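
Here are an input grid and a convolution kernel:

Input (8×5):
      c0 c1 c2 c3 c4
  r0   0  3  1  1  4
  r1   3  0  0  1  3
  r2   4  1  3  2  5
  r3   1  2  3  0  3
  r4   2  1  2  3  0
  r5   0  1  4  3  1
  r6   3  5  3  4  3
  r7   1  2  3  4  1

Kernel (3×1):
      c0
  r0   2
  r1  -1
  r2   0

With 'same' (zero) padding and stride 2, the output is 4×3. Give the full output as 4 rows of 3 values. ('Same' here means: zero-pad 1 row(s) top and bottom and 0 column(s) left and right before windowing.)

0 -1 -4
2 -3 1
0 4 6
-3 5 -1

Output[0,0]: The receptive field on the zero-padded input at this output position is [0 / 0 / 3]. Elementwise product with the kernel and sum: 0·2 + 0·-1.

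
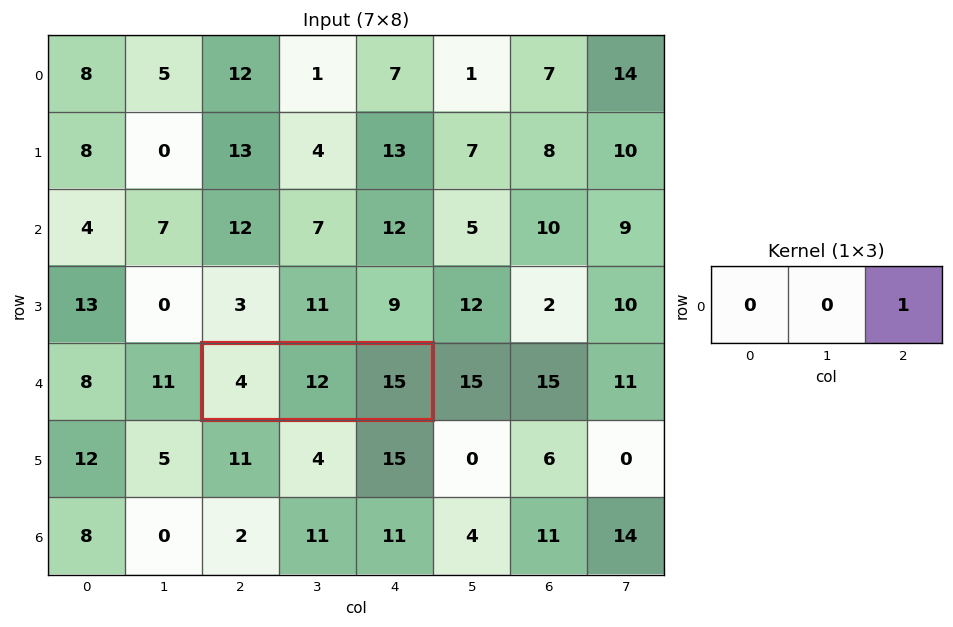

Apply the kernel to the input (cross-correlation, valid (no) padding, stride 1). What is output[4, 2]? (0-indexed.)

15

The receptive field on the input at this output position is [4 12 15]. Elementwise product with the kernel and sum: 15·1.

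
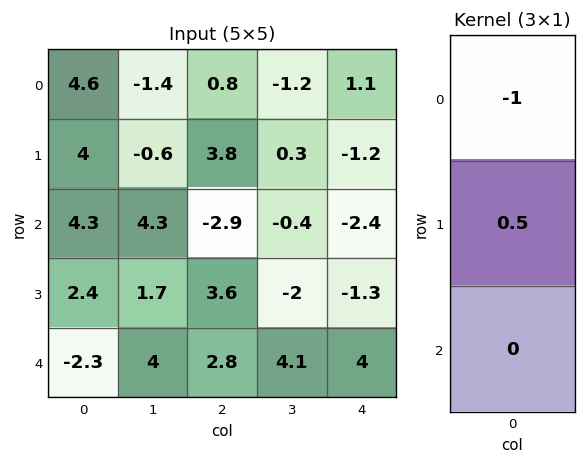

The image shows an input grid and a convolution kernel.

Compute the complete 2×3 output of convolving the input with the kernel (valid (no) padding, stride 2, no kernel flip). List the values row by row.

-2.6 1.1 -1.7
-3.1 4.7 1.75

Output[0,0]: The receptive field on the input at this output position is [4.6 / 4 / 4.3]. Elementwise product with the kernel and sum: 4.6·-1 + 4·0.5.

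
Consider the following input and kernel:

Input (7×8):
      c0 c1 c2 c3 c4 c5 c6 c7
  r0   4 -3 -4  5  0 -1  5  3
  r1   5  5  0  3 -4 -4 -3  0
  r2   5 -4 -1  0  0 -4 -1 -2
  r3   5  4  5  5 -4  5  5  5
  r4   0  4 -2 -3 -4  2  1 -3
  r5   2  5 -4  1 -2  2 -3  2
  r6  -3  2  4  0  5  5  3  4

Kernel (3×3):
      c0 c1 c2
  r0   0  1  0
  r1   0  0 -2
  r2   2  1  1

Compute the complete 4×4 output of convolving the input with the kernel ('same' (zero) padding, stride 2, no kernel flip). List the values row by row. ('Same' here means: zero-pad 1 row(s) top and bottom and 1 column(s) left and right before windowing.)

16 3 0 -17
22 18 15 21
4 18 -6 14
-2 -4 -12 -11

Output[0,0]: The receptive field on the zero-padded input at this output position is [0 0 0 / 0 4 -3 / 0 5 5]. Elementwise product with the kernel and sum: 0·1 + -3·-2 + 0·2 + 5·1 + 5·1.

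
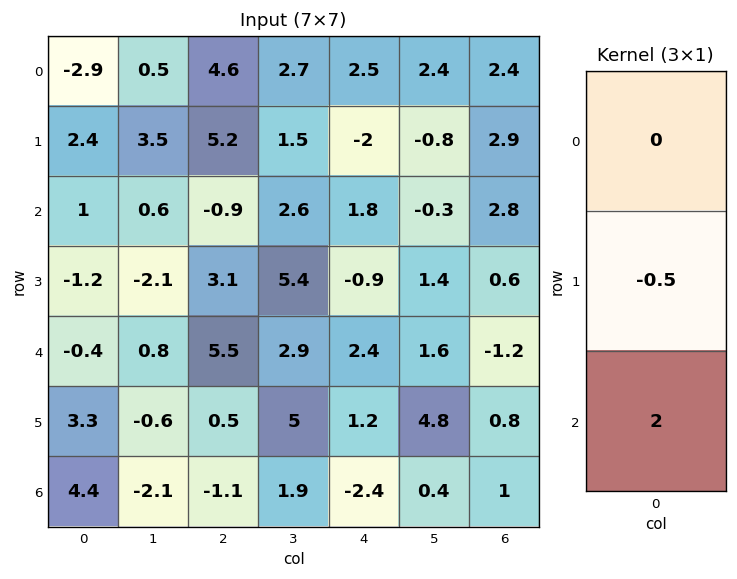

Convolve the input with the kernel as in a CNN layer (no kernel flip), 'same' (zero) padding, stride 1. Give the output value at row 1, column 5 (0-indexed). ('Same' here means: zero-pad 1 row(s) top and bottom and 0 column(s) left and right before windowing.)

-0.2

The receptive field on the zero-padded input at this output position is [2.4 / -0.8 / -0.3]. Elementwise product with the kernel and sum: -0.8·-0.5 + -0.3·2.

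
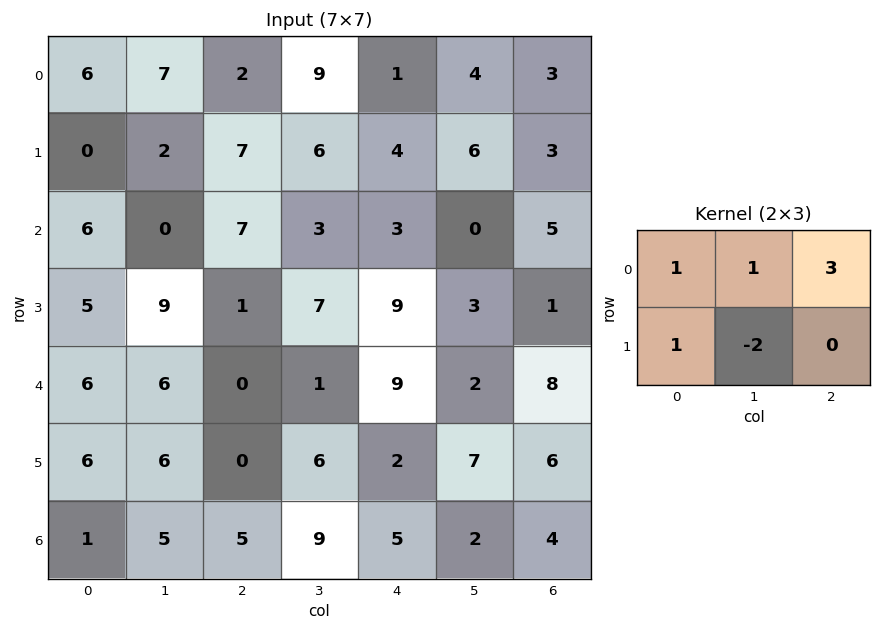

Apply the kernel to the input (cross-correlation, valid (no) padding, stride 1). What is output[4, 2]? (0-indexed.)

16

The receptive field on the input at this output position is [0 1 9 / 0 6 2]. Elementwise product with the kernel and sum: 0·1 + 1·1 + 9·3 + 0·1 + 6·-2.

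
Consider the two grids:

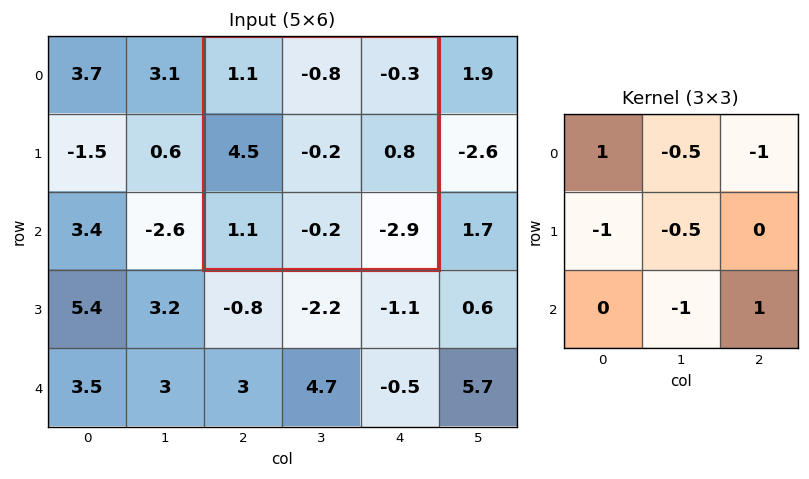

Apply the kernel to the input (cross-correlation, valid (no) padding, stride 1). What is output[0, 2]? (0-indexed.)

-5.3

The receptive field on the input at this output position is [1.1 -0.8 -0.3 / 4.5 -0.2 0.8 / 1.1 -0.2 -2.9]. Elementwise product with the kernel and sum: 1.1·1 + -0.8·-0.5 + -0.3·-1 + 4.5·-1 + -0.2·-0.5 + -0.2·-1 + -2.9·1.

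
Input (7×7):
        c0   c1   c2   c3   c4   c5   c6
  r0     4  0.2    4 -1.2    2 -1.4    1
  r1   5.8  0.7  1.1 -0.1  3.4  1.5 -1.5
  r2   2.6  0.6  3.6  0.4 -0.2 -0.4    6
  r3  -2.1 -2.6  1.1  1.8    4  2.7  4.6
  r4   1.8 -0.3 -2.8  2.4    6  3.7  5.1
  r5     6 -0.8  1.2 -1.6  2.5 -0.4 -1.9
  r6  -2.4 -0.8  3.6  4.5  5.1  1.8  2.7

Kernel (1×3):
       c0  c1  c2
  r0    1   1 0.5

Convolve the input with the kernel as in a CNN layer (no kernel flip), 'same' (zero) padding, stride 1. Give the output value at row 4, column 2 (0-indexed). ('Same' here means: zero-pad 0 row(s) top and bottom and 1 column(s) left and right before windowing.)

The receptive field on the zero-padded input at this output position is [-0.3 -2.8 2.4]. Elementwise product with the kernel and sum: -0.3·1 + -2.8·1 + 2.4·0.5.

-1.9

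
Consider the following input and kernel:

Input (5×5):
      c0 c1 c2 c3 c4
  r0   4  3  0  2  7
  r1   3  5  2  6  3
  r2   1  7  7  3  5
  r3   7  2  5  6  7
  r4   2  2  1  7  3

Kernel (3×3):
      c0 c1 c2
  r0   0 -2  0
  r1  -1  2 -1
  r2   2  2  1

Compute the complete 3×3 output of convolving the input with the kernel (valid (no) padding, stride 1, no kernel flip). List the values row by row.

Output[0,0]: The receptive field on the input at this output position is [4 3 0 / 3 5 2 / 1 7 7]. Elementwise product with the kernel and sum: 3·-2 + 3·-1 + 5·2 + 2·-1 + 1·2 + 7·2 + 7·1.

22 24 28
19 20 11
-13 1 13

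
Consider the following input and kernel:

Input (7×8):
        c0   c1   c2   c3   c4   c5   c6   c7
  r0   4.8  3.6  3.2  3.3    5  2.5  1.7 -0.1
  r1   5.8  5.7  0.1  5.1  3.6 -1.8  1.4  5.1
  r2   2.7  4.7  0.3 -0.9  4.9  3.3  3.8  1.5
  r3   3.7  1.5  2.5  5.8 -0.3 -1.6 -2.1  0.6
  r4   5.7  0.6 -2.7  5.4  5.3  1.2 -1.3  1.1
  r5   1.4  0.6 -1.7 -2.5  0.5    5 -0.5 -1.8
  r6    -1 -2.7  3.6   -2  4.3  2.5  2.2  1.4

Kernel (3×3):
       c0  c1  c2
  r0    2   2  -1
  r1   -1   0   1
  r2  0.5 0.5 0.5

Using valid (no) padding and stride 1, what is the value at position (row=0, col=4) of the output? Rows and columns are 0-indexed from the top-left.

The receptive field on the input at this output position is [5 2.5 1.7 / 3.6 -1.8 1.4 / 4.9 3.3 3.8]. Elementwise product with the kernel and sum: 5·2 + 2.5·2 + 1.7·-1 + 3.6·-1 + 1.4·1 + 4.9·0.5 + 3.3·0.5 + 3.8·0.5.

17.1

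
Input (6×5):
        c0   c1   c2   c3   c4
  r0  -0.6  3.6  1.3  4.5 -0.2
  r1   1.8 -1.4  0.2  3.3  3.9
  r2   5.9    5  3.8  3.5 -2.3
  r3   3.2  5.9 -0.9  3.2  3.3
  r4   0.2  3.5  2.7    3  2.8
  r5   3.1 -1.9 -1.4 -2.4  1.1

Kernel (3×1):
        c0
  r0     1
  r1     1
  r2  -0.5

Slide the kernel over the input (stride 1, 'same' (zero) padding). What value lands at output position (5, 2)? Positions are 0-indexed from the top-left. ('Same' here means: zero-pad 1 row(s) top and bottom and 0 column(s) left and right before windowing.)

1.3

The receptive field on the zero-padded input at this output position is [2.7 / -1.4 / 0]. Elementwise product with the kernel and sum: 2.7·1 + -1.4·1 + 0·-0.5.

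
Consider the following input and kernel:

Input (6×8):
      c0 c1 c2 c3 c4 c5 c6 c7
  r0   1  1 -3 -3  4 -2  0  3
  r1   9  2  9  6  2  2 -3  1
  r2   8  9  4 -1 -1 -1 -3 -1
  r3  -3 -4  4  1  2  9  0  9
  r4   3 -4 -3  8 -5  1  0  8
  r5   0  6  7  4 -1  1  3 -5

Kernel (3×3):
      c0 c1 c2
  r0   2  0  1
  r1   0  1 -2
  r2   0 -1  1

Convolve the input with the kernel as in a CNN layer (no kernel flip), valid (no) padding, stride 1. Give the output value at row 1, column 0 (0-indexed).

The receptive field on the input at this output position is [9 2 9 / 8 9 4 / -3 -4 4]. Elementwise product with the kernel and sum: 9·2 + 9·1 + 9·1 + 4·-2 + -4·-1 + 4·1.

36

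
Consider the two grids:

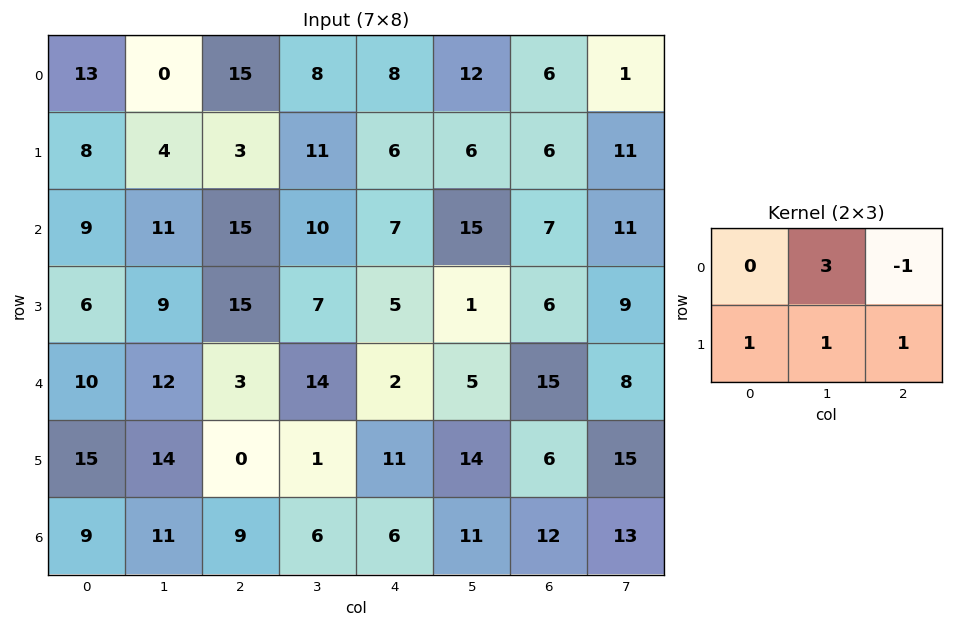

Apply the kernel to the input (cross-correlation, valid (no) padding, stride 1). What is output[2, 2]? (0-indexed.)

The receptive field on the input at this output position is [15 10 7 / 15 7 5]. Elementwise product with the kernel and sum: 10·3 + 7·-1 + 15·1 + 7·1 + 5·1.

50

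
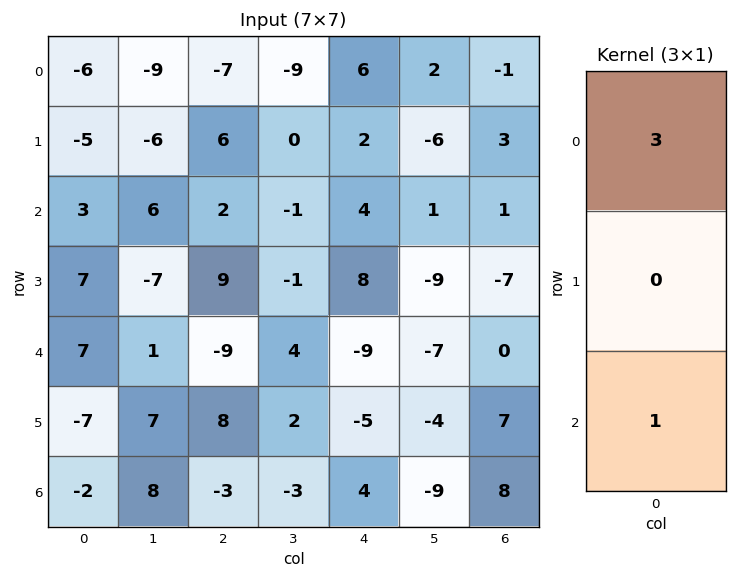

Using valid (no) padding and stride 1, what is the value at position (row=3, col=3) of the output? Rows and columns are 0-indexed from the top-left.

-1

The receptive field on the input at this output position is [-1 / 4 / 2]. Elementwise product with the kernel and sum: -1·3 + 2·1.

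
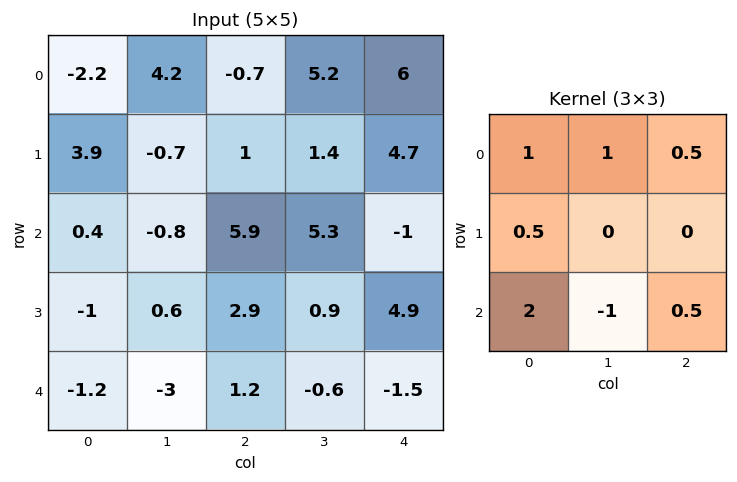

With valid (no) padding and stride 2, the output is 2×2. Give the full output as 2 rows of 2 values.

Output[0,0]: The receptive field on the input at this output position is [-2.2 4.2 -0.7 / 3.9 -0.7 1 / 0.4 -0.8 5.9]. Elementwise product with the kernel and sum: -2.2·1 + 4.2·1 + -0.7·0.5 + 3.9·0.5 + 0.4·2 + -0.8·-1 + 5.9·0.5.

8.15 14
3.25 14.4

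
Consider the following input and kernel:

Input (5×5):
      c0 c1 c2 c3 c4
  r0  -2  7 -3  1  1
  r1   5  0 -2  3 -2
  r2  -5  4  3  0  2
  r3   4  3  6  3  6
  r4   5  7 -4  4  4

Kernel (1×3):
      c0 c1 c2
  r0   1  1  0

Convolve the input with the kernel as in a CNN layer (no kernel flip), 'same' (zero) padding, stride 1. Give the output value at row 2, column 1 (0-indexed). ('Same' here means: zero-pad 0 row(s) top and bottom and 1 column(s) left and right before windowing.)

-1

The receptive field on the zero-padded input at this output position is [-5 4 3]. Elementwise product with the kernel and sum: -5·1 + 4·1.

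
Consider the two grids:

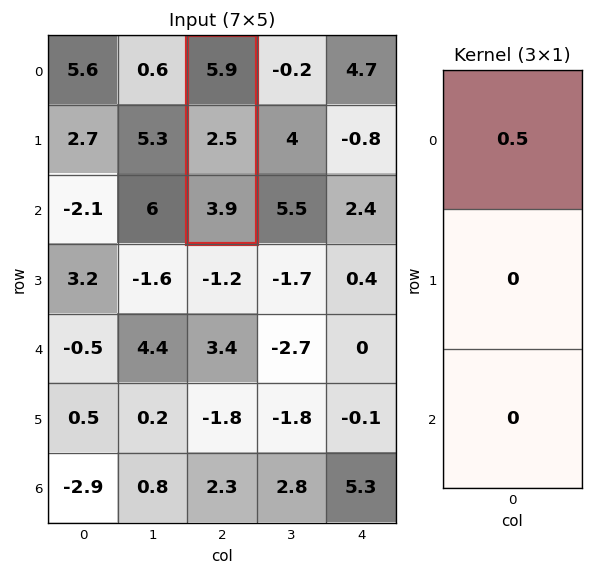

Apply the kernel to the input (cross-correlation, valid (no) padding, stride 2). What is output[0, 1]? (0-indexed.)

The receptive field on the input at this output position is [5.9 / 2.5 / 3.9]. Elementwise product with the kernel and sum: 5.9·0.5.

2.95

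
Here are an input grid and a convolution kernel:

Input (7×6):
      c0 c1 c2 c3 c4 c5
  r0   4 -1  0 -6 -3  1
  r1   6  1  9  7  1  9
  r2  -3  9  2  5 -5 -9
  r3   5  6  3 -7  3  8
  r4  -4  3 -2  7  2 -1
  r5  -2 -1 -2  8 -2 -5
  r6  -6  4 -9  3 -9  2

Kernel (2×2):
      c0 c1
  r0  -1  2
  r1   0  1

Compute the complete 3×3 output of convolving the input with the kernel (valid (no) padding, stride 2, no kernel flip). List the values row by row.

-5 -5 14
27 1 -5
9 24 -9

Output[0,0]: The receptive field on the input at this output position is [4 -1 / 6 1]. Elementwise product with the kernel and sum: 4·-1 + -1·2 + 1·1.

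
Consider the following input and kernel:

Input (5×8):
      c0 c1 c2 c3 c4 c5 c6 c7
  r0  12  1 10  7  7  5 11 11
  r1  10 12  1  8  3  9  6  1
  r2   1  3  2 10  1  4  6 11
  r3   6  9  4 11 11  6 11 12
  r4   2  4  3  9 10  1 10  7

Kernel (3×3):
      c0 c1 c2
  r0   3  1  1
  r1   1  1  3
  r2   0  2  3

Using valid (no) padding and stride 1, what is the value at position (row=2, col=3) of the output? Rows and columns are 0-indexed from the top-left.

98

The receptive field on the input at this output position is [10 1 4 / 11 11 6 / 9 10 1]. Elementwise product with the kernel and sum: 10·3 + 1·1 + 4·1 + 11·1 + 11·1 + 6·3 + 10·2 + 1·3.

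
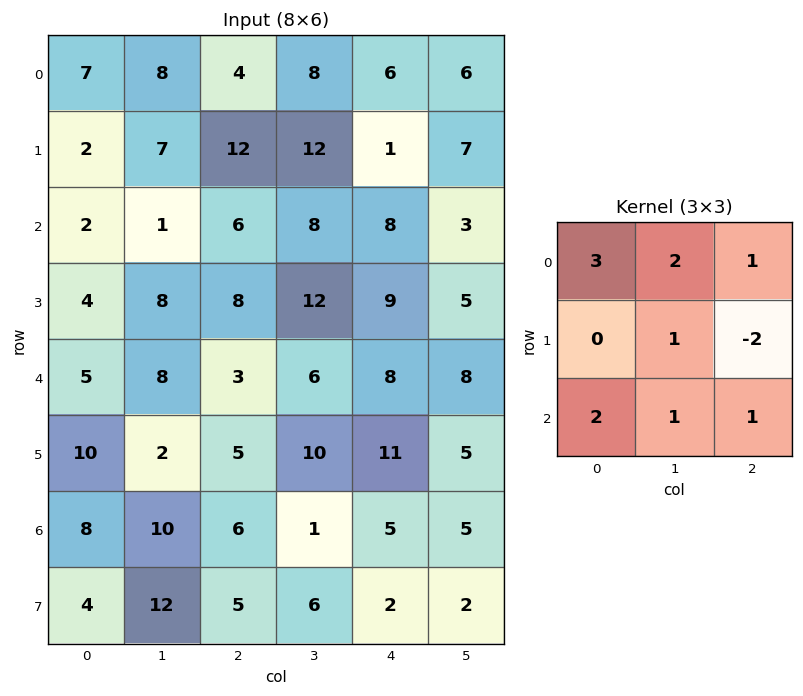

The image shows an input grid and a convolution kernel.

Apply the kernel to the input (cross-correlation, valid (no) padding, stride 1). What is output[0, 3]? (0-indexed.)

The receptive field on the input at this output position is [8 6 6 / 12 1 7 / 8 8 3]. Elementwise product with the kernel and sum: 8·3 + 6·2 + 6·1 + 1·1 + 7·-2 + 8·2 + 8·1 + 3·1.

56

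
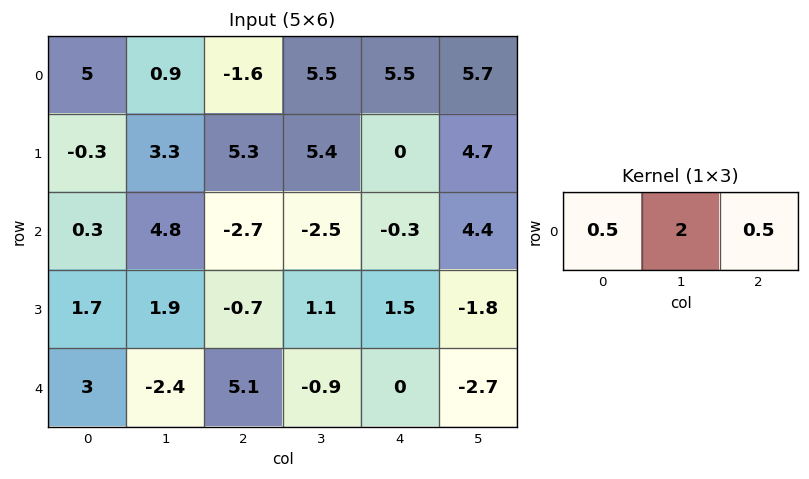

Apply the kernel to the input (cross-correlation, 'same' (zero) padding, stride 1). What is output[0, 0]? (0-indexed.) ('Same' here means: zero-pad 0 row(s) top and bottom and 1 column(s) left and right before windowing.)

The receptive field on the zero-padded input at this output position is [0 5 0.9]. Elementwise product with the kernel and sum: 0·0.5 + 5·2 + 0.9·0.5.

10.45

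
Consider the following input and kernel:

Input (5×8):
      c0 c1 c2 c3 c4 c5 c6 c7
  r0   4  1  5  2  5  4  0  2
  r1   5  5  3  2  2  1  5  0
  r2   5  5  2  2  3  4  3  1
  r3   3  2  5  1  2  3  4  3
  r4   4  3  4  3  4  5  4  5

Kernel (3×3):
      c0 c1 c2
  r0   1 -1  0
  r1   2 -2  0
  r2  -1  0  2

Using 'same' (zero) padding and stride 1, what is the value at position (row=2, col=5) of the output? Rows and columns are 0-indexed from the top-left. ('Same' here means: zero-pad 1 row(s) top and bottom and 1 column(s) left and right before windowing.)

5

The receptive field on the zero-padded input at this output position is [2 1 5 / 3 4 3 / 2 3 4]. Elementwise product with the kernel and sum: 2·1 + 1·-1 + 3·2 + 4·-2 + 2·-1 + 4·2.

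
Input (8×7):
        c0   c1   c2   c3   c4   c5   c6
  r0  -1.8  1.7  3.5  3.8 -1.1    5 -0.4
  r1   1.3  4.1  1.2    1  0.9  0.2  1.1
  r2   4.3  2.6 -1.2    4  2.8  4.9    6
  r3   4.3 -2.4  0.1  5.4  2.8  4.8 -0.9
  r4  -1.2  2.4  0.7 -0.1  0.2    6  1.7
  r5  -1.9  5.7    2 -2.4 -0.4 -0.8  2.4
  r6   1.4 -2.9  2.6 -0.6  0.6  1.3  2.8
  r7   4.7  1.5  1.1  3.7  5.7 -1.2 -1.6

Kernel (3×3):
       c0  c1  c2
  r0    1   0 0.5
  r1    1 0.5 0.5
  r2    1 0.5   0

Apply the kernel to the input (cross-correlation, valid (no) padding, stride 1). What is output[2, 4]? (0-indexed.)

13.75

The receptive field on the input at this output position is [2.8 4.9 6 / 2.8 4.8 -0.9 / 0.2 6 1.7]. Elementwise product with the kernel and sum: 2.8·1 + 6·0.5 + 2.8·1 + 4.8·0.5 + -0.9·0.5 + 0.2·1 + 6·0.5.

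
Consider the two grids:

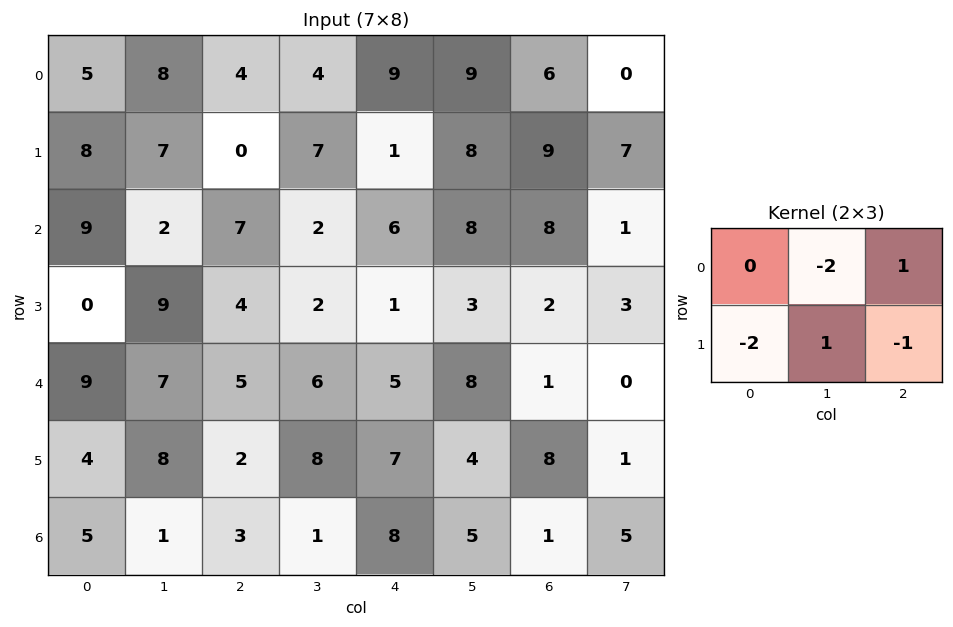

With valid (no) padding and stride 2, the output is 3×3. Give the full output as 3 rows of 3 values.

Output[0,0]: The receptive field on the input at this output position is [5 8 4 / 8 7 0]. Elementwise product with the kernel and sum: 8·-2 + 4·1 + 8·-2 + 7·1 + 0·-1.

-21 7 -15
8 -5 -9
-11 -10 -33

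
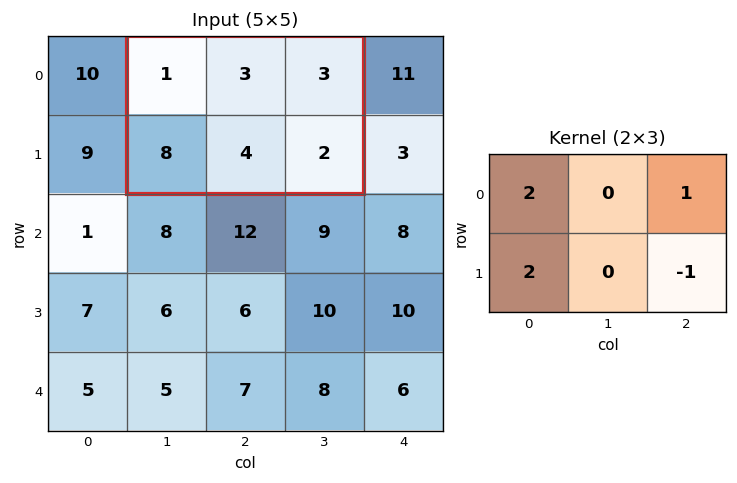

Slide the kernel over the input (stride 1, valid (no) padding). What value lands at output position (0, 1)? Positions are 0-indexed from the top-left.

19

The receptive field on the input at this output position is [1 3 3 / 8 4 2]. Elementwise product with the kernel and sum: 1·2 + 3·1 + 8·2 + 2·-1.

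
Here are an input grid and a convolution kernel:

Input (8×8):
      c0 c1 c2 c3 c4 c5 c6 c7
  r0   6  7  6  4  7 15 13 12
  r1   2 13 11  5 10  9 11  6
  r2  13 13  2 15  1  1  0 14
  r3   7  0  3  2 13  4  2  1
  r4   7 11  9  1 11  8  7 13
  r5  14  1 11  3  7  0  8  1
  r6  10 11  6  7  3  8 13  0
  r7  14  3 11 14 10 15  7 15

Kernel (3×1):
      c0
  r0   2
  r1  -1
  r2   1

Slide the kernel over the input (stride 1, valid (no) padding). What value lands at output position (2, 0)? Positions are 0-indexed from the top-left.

The receptive field on the input at this output position is [13 / 7 / 7]. Elementwise product with the kernel and sum: 13·2 + 7·-1 + 7·1.

26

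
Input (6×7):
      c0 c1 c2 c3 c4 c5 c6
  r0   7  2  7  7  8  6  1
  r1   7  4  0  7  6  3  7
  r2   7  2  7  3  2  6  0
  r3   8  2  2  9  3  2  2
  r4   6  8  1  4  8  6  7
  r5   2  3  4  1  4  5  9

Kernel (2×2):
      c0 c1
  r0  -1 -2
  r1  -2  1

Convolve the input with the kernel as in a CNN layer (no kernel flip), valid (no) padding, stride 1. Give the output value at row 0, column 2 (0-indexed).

The receptive field on the input at this output position is [7 7 / 0 7]. Elementwise product with the kernel and sum: 7·-1 + 7·-2 + 0·-2 + 7·1.

-14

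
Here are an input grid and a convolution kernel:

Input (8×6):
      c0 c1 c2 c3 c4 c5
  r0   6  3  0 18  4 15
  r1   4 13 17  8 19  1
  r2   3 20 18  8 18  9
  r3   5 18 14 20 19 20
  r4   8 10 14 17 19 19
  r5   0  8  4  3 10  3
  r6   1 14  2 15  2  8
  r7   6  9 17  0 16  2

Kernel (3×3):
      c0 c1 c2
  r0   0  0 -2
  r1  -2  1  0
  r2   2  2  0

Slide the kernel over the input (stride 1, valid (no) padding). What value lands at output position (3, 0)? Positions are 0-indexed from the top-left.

The receptive field on the input at this output position is [5 18 14 / 8 10 14 / 0 8 4]. Elementwise product with the kernel and sum: 14·-2 + 8·-2 + 10·1 + 0·2 + 8·2.

-18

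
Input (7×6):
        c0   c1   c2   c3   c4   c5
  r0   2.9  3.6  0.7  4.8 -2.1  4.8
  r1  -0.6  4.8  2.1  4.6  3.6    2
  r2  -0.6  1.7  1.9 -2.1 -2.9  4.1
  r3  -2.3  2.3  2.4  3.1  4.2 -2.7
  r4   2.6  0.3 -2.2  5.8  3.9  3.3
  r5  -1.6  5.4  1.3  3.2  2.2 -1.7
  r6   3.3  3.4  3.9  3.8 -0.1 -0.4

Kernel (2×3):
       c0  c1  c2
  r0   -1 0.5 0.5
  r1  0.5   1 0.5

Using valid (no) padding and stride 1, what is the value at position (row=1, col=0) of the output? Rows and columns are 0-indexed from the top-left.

6.4

The receptive field on the input at this output position is [-0.6 4.8 2.1 / -0.6 1.7 1.9]. Elementwise product with the kernel and sum: -0.6·-1 + 4.8·0.5 + 2.1·0.5 + -0.6·0.5 + 1.7·1 + 1.9·0.5.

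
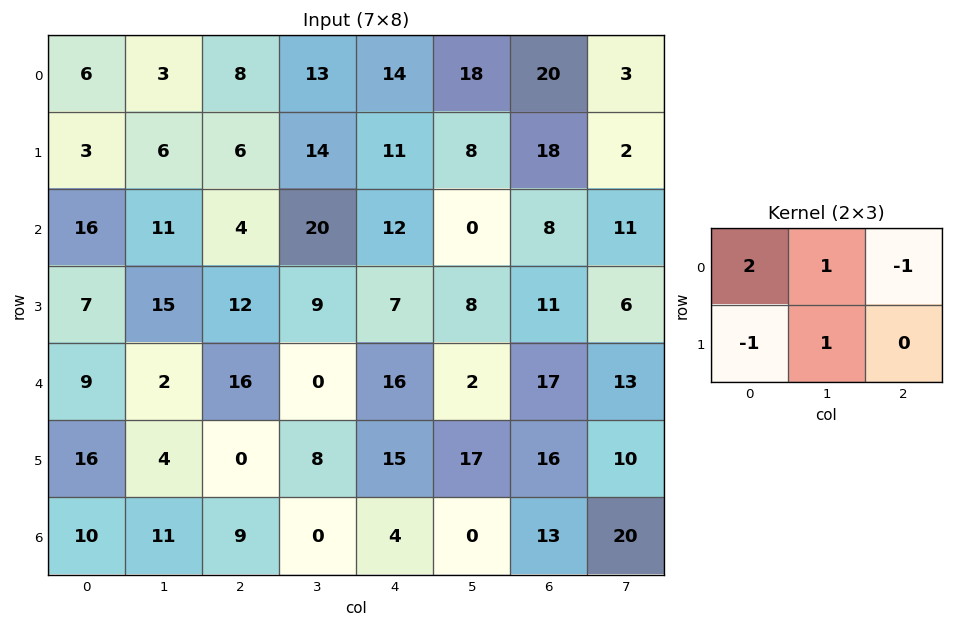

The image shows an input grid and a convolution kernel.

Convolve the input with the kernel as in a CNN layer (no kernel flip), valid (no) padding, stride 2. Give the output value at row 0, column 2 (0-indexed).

The receptive field on the input at this output position is [14 18 20 / 11 8 18]. Elementwise product with the kernel and sum: 14·2 + 18·1 + 20·-1 + 11·-1 + 8·1.

23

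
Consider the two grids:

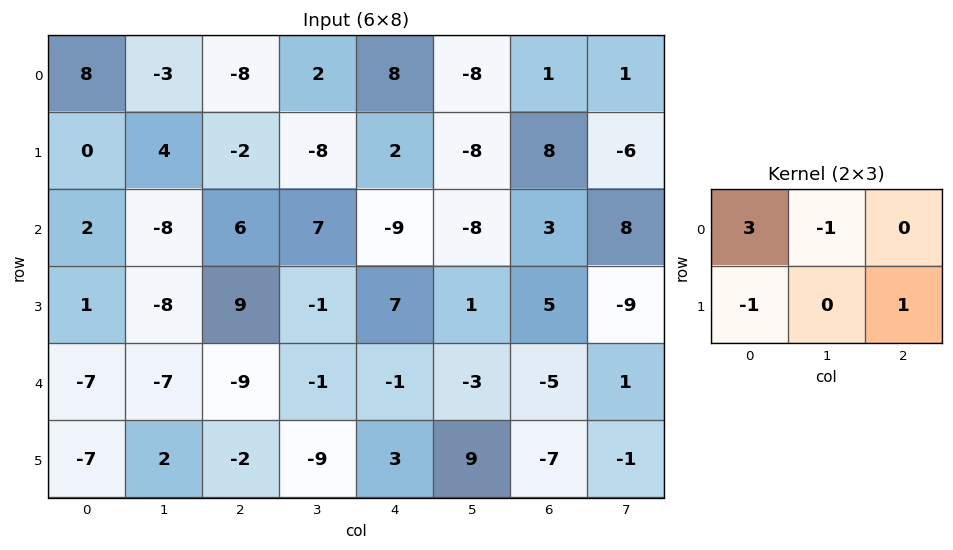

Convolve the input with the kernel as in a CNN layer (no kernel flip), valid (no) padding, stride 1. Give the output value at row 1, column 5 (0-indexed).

The receptive field on the input at this output position is [-8 8 -6 / -8 3 8]. Elementwise product with the kernel and sum: -8·3 + 8·-1 + -8·-1 + 8·1.

-16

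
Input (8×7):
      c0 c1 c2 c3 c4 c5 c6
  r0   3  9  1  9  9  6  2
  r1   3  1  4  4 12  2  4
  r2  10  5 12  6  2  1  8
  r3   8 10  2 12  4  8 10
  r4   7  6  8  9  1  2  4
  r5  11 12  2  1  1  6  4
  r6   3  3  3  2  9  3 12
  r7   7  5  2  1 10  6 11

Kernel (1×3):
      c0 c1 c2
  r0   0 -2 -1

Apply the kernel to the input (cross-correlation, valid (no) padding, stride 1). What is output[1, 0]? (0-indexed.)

-6

The receptive field on the input at this output position is [3 1 4]. Elementwise product with the kernel and sum: 1·-2 + 4·-1.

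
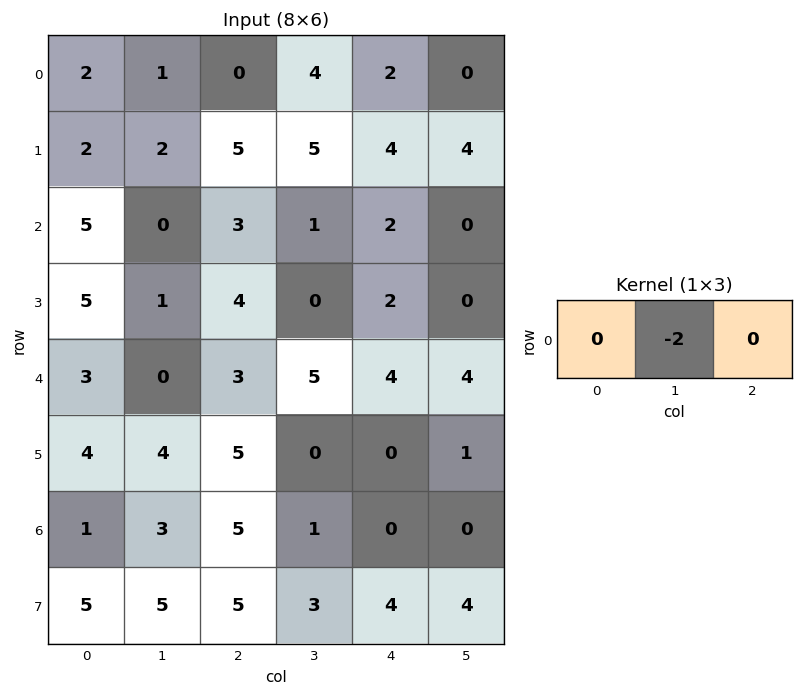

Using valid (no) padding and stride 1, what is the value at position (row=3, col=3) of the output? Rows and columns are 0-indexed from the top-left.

The receptive field on the input at this output position is [0 2 0]. Elementwise product with the kernel and sum: 2·-2.

-4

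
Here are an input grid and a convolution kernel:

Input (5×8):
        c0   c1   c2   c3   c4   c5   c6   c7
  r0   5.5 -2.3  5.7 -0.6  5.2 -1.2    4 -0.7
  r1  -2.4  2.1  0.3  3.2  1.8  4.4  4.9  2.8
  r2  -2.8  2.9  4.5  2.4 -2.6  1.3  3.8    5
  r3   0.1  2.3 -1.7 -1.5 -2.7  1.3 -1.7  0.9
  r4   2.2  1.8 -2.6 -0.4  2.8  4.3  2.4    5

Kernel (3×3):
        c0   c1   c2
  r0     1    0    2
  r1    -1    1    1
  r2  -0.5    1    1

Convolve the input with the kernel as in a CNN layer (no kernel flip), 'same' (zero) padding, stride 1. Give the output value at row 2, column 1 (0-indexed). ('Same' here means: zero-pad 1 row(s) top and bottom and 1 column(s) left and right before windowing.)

8.95

The receptive field on the zero-padded input at this output position is [-2.4 2.1 0.3 / -2.8 2.9 4.5 / 0.1 2.3 -1.7]. Elementwise product with the kernel and sum: -2.4·1 + 0.3·2 + -2.8·-1 + 2.9·1 + 4.5·1 + 0.1·-0.5 + 2.3·1 + -1.7·1.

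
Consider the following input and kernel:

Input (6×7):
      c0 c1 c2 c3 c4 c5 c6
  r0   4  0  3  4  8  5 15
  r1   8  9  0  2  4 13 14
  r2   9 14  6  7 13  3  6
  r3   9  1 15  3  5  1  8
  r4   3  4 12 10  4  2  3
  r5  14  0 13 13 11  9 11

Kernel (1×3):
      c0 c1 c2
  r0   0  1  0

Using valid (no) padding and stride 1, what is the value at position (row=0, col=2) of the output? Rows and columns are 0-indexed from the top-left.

4

The receptive field on the input at this output position is [3 4 8]. Elementwise product with the kernel and sum: 4·1.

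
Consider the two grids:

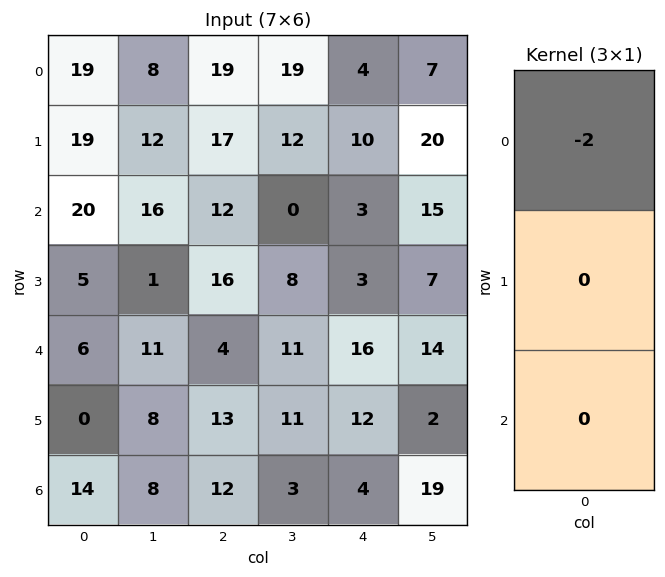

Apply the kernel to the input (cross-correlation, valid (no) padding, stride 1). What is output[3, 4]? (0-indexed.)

-6

The receptive field on the input at this output position is [3 / 16 / 12]. Elementwise product with the kernel and sum: 3·-2.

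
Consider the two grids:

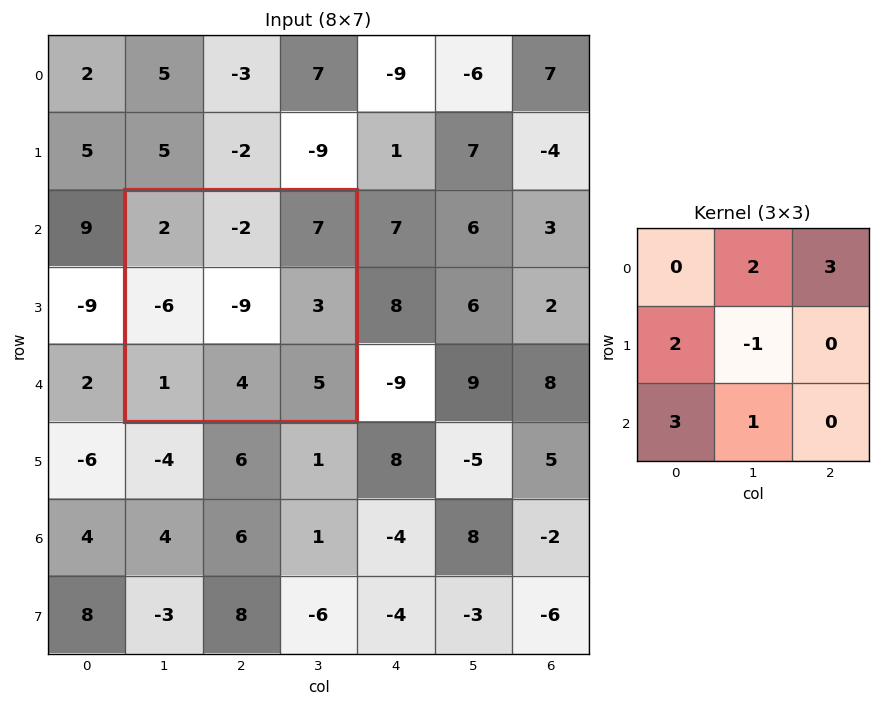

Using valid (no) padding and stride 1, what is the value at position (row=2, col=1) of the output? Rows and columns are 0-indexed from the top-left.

The receptive field on the input at this output position is [2 -2 7 / -6 -9 3 / 1 4 5]. Elementwise product with the kernel and sum: -2·2 + 7·3 + -6·2 + -9·-1 + 1·3 + 4·1.

21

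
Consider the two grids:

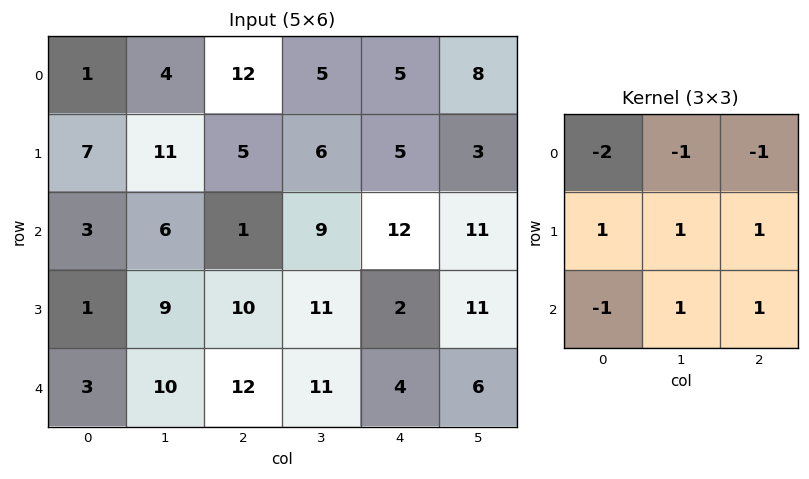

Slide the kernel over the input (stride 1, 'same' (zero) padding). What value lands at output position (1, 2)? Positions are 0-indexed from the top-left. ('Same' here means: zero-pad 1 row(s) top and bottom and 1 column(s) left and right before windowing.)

The receptive field on the zero-padded input at this output position is [4 12 5 / 11 5 6 / 6 1 9]. Elementwise product with the kernel and sum: 4·-2 + 12·-1 + 5·-1 + 11·1 + 5·1 + 6·1 + 6·-1 + 1·1 + 9·1.

1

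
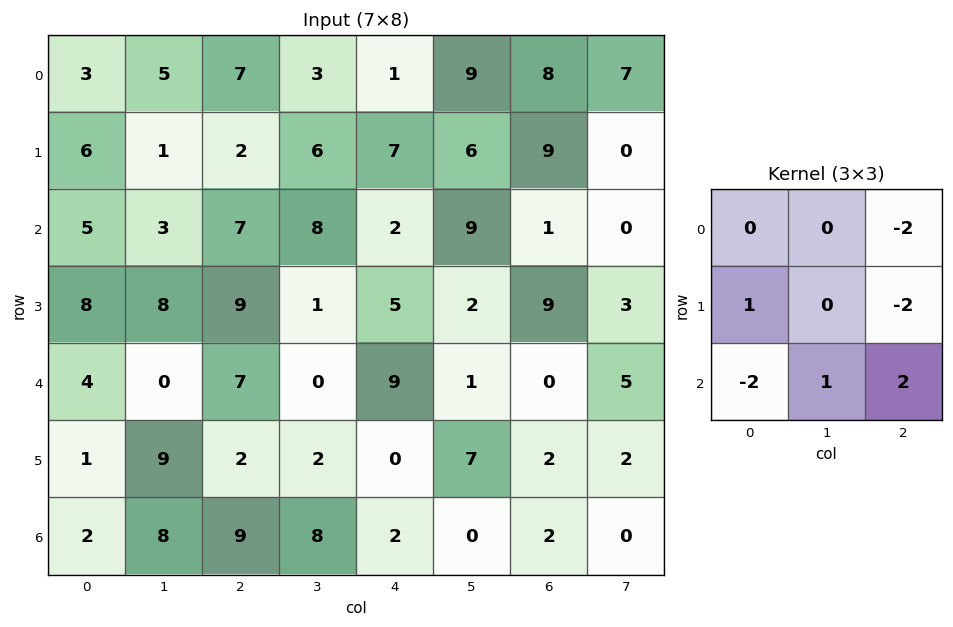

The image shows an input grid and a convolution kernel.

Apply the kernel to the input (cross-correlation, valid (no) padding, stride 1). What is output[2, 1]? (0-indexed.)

The receptive field on the input at this output position is [3 7 8 / 8 9 1 / 0 7 0]. Elementwise product with the kernel and sum: 8·-2 + 8·1 + 1·-2 + 0·-2 + 7·1 + 0·2.

-3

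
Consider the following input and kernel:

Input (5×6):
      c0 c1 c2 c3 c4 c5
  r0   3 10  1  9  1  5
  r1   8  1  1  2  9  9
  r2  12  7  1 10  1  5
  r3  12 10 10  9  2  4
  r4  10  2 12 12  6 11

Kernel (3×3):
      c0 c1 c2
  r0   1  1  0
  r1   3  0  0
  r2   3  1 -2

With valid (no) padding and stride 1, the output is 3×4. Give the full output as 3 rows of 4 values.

Output[0,0]: The receptive field on the input at this output position is [3 10 1 / 8 1 1 / 12 7 1]. Elementwise product with the kernel and sum: 3·1 + 10·1 + 8·3 + 12·3 + 7·1 + 1·-2.

78 16 24 37
71 45 41 62
63 32 77 58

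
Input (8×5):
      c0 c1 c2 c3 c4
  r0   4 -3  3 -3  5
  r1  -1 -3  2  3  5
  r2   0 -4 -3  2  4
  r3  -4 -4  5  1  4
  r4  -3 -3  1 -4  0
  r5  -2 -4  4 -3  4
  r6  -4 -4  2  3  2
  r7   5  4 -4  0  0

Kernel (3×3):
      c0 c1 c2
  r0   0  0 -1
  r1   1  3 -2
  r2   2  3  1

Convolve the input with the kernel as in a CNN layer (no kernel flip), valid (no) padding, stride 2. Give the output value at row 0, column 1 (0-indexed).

0

The receptive field on the input at this output position is [3 -3 5 / 2 3 5 / -3 2 4]. Elementwise product with the kernel and sum: 5·-1 + 2·1 + 3·3 + 5·-2 + -3·2 + 2·3 + 4·1.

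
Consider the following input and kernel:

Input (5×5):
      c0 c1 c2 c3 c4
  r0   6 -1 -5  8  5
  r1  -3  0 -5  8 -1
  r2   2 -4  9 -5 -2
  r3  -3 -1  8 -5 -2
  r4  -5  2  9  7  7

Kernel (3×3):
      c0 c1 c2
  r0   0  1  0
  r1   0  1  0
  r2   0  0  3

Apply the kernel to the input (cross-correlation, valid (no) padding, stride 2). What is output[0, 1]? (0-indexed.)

10

The receptive field on the input at this output position is [-5 8 5 / -5 8 -1 / 9 -5 -2]. Elementwise product with the kernel and sum: 8·1 + 8·1 + -2·3.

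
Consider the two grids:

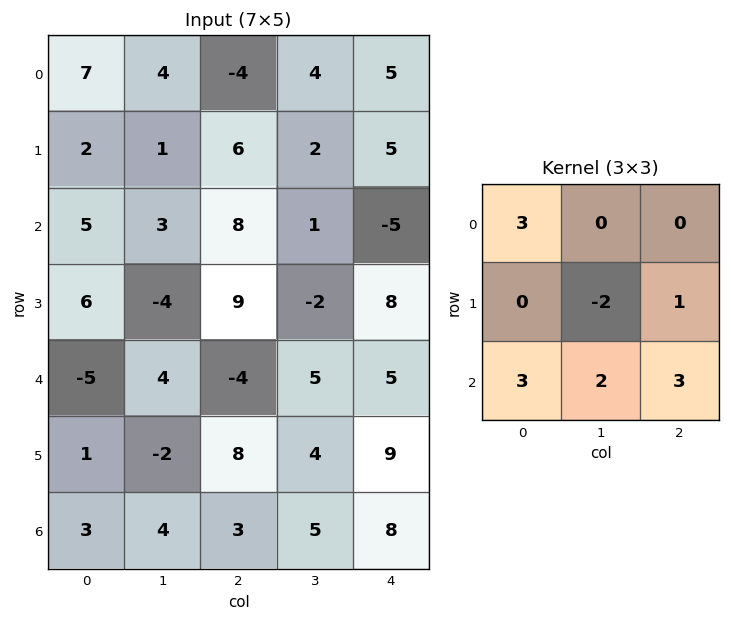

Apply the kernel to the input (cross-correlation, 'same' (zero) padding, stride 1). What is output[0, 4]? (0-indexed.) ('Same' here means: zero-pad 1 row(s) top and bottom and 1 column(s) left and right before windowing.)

The receptive field on the zero-padded input at this output position is [0 0 0 / 4 5 0 / 2 5 0]. Elementwise product with the kernel and sum: 0·3 + 5·-2 + 0·1 + 2·3 + 5·2 + 0·3.

6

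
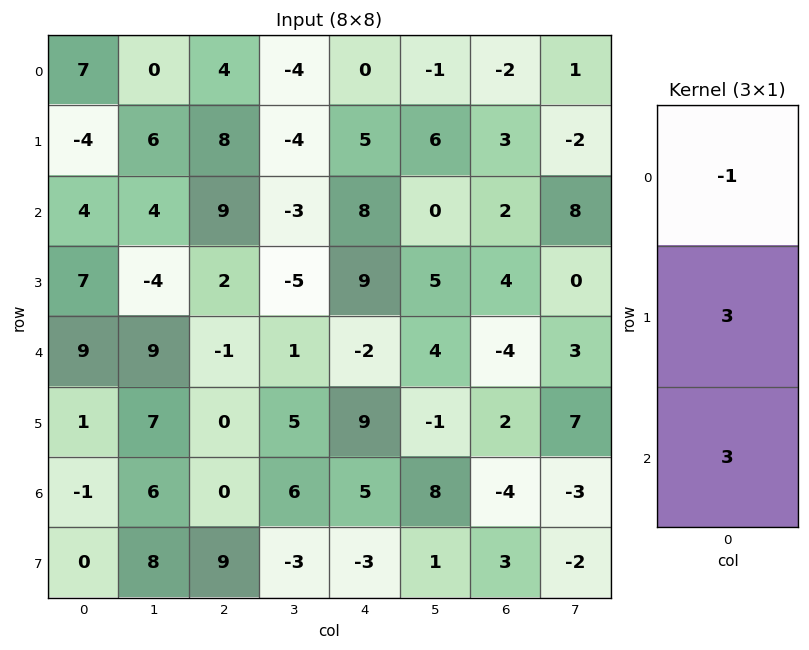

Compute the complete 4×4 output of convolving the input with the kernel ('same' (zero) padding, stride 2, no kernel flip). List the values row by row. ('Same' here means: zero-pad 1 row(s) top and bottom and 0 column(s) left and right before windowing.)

9 36 15 3
37 25 46 15
23 -5 12 -10
-4 27 -3 -5

Output[0,0]: The receptive field on the zero-padded input at this output position is [0 / 7 / -4]. Elementwise product with the kernel and sum: 0·-1 + 7·3 + -4·3.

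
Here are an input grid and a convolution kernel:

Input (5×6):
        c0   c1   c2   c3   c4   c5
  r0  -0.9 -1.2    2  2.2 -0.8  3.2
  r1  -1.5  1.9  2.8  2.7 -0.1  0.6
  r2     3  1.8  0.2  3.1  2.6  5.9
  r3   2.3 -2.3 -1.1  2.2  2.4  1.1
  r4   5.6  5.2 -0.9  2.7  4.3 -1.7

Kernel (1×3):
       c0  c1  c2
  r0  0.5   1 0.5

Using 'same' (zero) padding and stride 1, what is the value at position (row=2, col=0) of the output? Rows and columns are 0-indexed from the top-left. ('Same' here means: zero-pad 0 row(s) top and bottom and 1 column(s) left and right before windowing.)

3.9

The receptive field on the zero-padded input at this output position is [0 3 1.8]. Elementwise product with the kernel and sum: 0·0.5 + 3·1 + 1.8·0.5.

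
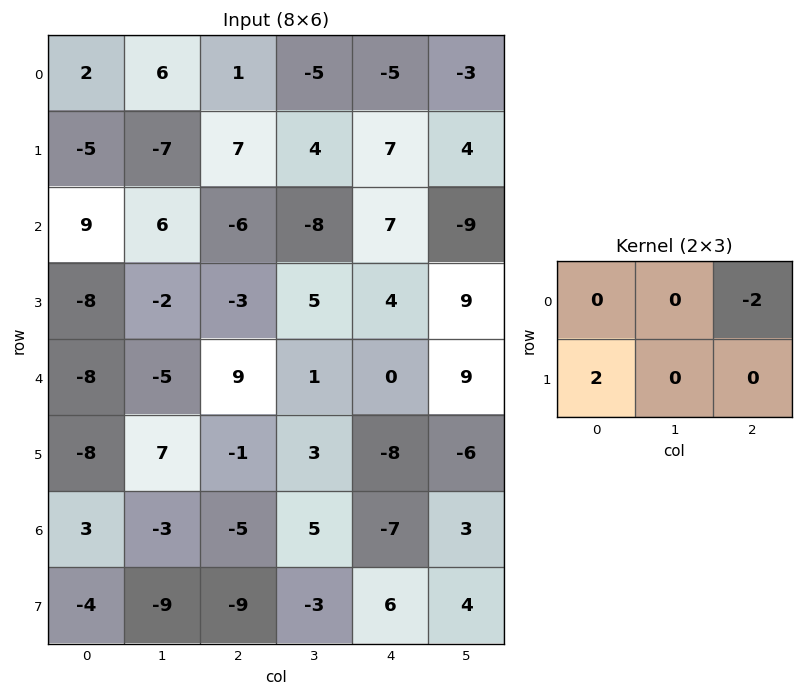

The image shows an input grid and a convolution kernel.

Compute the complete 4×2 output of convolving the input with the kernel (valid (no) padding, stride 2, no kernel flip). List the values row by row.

-12 24
-4 -20
-34 -2
2 -4

Output[0,0]: The receptive field on the input at this output position is [2 6 1 / -5 -7 7]. Elementwise product with the kernel and sum: 1·-2 + -5·2.
Output[0,1]: The receptive field on the input at this output position is [1 -5 -5 / 7 4 7]. Elementwise product with the kernel and sum: -5·-2 + 7·2.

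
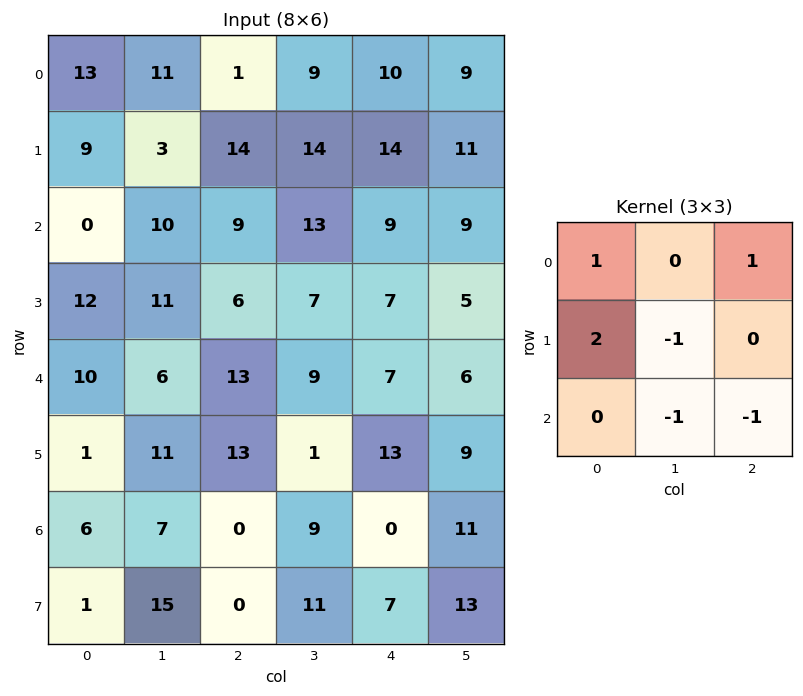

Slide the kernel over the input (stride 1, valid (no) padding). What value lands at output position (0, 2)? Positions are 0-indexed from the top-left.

3

The receptive field on the input at this output position is [1 9 10 / 14 14 14 / 9 13 9]. Elementwise product with the kernel and sum: 1·1 + 10·1 + 14·2 + 14·-1 + 13·-1 + 9·-1.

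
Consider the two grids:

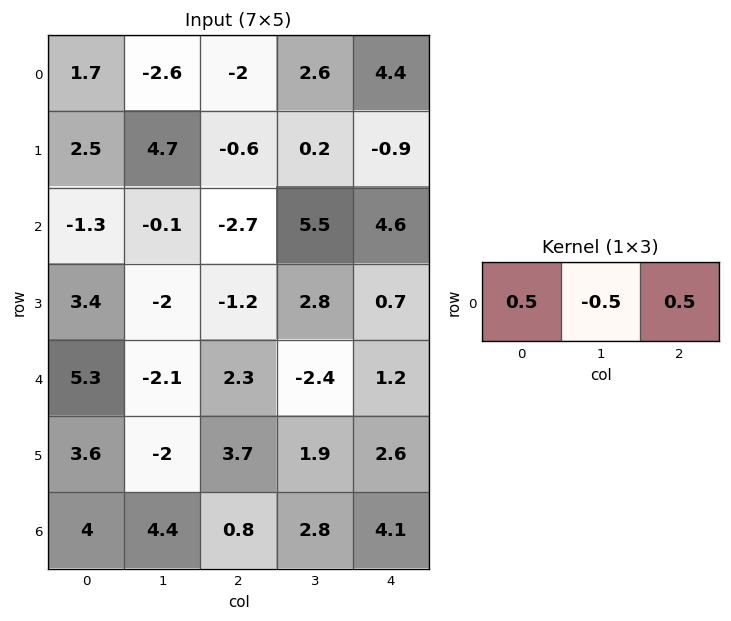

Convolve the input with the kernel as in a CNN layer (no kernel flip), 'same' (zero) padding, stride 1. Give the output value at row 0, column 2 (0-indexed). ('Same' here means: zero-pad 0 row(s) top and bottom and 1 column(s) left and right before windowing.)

The receptive field on the zero-padded input at this output position is [-2.6 -2 2.6]. Elementwise product with the kernel and sum: -2.6·0.5 + -2·-0.5 + 2.6·0.5.

1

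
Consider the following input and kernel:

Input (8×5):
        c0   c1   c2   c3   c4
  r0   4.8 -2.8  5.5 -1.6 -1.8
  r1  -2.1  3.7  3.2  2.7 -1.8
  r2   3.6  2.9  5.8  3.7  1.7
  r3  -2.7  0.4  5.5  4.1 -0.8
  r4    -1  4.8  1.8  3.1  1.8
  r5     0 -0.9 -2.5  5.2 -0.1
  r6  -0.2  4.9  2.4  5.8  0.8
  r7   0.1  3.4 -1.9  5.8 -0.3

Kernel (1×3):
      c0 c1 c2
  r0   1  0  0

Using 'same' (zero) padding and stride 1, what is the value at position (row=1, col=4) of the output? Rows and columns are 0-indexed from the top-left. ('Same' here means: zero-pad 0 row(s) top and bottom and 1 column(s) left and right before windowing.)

The receptive field on the zero-padded input at this output position is [2.7 -1.8 0]. Elementwise product with the kernel and sum: 2.7·1.

2.7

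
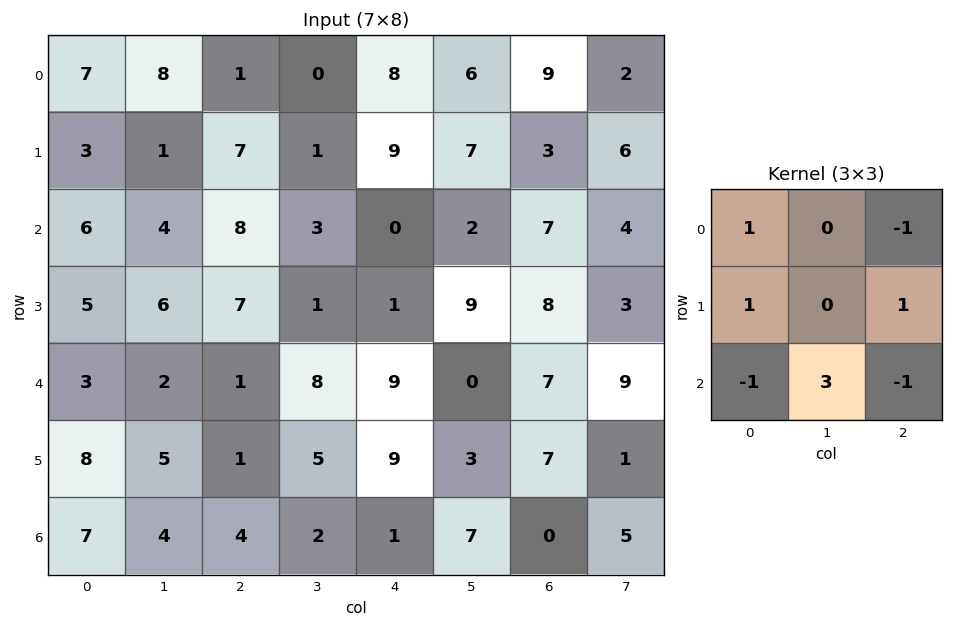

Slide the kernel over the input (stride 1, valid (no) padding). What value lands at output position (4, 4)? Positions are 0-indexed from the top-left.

The receptive field on the input at this output position is [9 0 7 / 9 3 7 / 1 7 0]. Elementwise product with the kernel and sum: 9·1 + 7·-1 + 9·1 + 7·1 + 1·-1 + 7·3 + 0·-1.

38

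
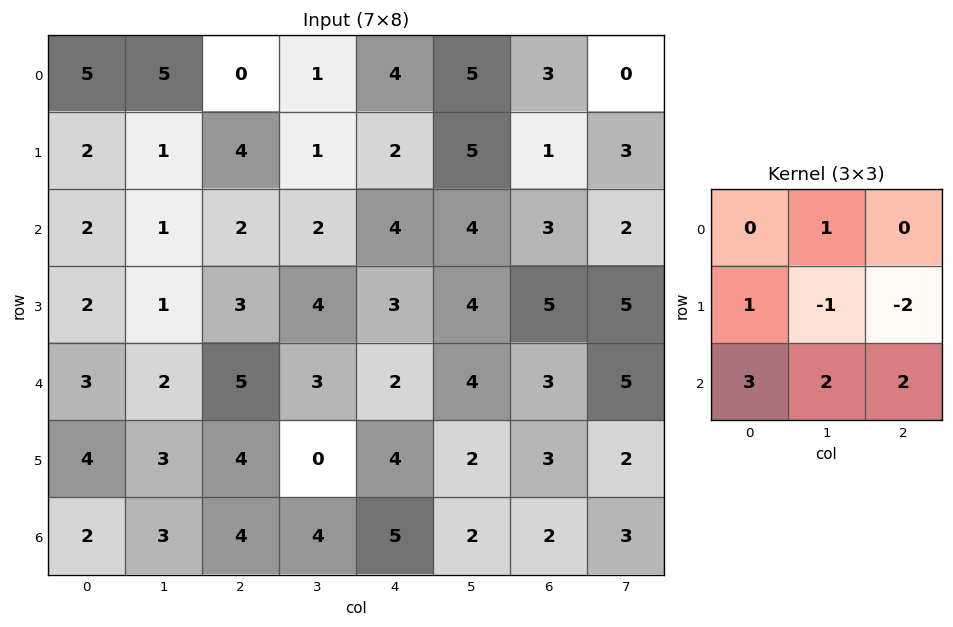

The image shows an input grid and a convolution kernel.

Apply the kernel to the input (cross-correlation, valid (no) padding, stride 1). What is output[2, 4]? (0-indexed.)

13

The receptive field on the input at this output position is [4 4 3 / 3 4 5 / 2 4 3]. Elementwise product with the kernel and sum: 4·1 + 3·1 + 4·-1 + 5·-2 + 2·3 + 4·2 + 3·2.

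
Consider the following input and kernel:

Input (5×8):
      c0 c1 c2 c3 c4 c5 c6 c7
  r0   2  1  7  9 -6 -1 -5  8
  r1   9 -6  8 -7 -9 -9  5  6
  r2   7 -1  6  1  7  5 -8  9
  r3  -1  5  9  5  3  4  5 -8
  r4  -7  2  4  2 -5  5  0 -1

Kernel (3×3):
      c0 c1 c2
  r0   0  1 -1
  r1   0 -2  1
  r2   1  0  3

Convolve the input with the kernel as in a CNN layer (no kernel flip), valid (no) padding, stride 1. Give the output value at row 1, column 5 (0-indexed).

The receptive field on the input at this output position is [-9 5 6 / 5 -8 9 / 4 5 -8]. Elementwise product with the kernel and sum: 5·1 + 6·-1 + -8·-2 + 9·1 + 4·1 + -8·3.

4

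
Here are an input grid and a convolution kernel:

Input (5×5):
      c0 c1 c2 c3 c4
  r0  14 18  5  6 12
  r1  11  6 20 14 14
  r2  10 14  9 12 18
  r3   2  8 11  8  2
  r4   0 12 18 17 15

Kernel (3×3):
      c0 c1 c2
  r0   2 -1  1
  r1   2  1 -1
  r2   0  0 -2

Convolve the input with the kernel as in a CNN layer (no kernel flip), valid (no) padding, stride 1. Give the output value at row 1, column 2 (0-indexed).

48

The receptive field on the input at this output position is [20 14 14 / 9 12 18 / 11 8 2]. Elementwise product with the kernel and sum: 20·2 + 14·-1 + 14·1 + 9·2 + 12·1 + 18·-1 + 2·-2.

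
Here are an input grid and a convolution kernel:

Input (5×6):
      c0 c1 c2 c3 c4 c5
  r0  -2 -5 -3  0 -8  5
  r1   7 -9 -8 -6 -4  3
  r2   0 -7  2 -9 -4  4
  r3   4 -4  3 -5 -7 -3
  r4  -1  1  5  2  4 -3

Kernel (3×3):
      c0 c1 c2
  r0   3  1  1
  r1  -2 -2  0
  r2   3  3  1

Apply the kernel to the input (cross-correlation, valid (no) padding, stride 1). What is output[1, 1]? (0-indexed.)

The receptive field on the input at this output position is [-9 -8 -6 / -7 2 -9 / -4 3 -5]. Elementwise product with the kernel and sum: -9·3 + -8·1 + -6·1 + -7·-2 + 2·-2 + -4·3 + 3·3 + -5·1.

-39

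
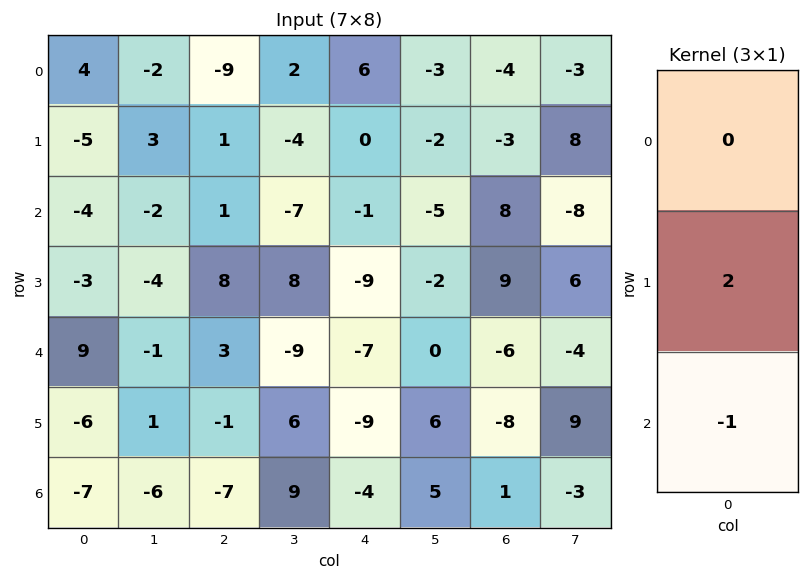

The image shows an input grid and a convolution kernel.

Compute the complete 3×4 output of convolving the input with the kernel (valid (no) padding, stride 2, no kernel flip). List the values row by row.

-6 1 1 -14
-15 13 -11 24
-5 5 -14 -17

Output[0,0]: The receptive field on the input at this output position is [4 / -5 / -4]. Elementwise product with the kernel and sum: -5·2 + -4·-1.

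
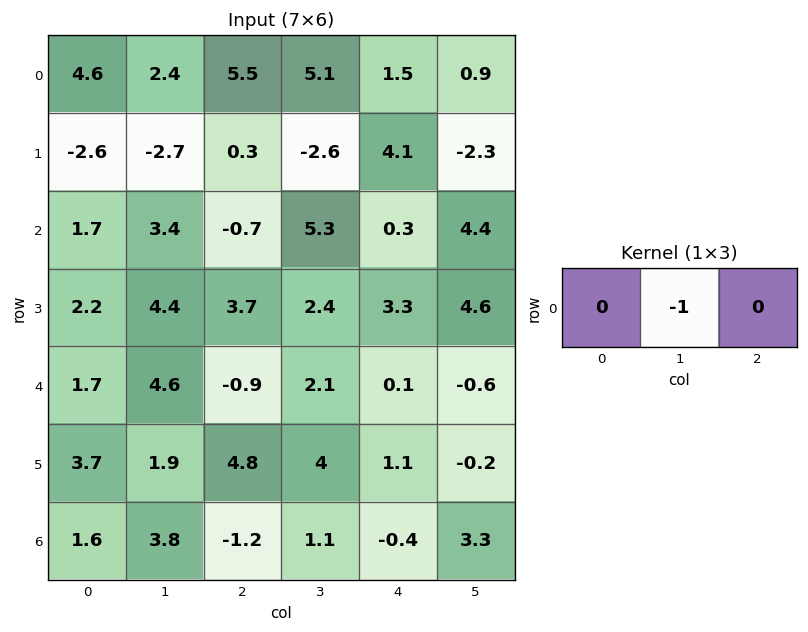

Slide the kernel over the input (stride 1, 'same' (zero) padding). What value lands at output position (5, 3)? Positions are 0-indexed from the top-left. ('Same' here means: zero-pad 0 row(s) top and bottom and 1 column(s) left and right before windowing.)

-4

The receptive field on the zero-padded input at this output position is [4.8 4 1.1]. Elementwise product with the kernel and sum: 4·-1.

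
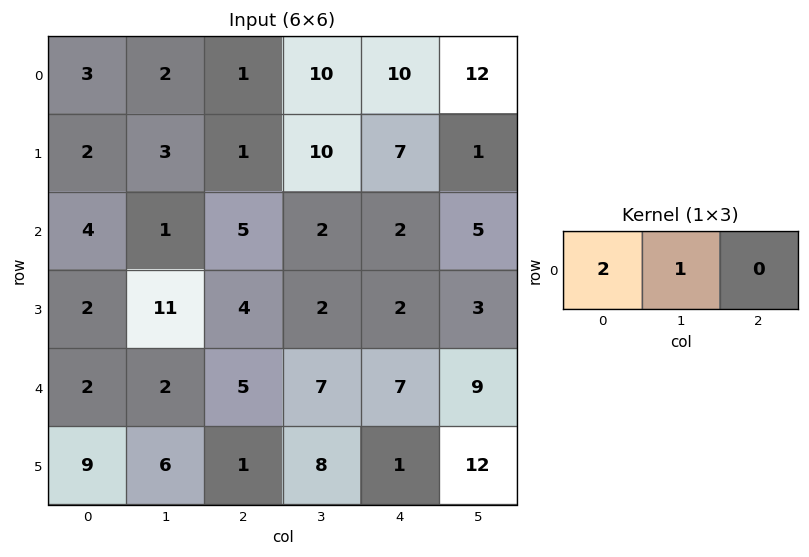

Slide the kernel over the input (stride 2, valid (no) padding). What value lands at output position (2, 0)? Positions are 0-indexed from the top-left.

The receptive field on the input at this output position is [2 2 5]. Elementwise product with the kernel and sum: 2·2 + 2·1.

6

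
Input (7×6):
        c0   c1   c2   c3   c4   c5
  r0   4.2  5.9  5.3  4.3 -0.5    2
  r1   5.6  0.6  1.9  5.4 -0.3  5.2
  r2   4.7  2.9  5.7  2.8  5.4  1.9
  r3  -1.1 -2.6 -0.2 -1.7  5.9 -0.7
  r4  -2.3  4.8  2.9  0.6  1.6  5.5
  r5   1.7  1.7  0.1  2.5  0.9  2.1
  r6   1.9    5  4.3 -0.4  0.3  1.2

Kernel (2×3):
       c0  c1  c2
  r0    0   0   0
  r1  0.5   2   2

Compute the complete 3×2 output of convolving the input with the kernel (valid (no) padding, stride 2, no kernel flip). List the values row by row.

7.8 11.15
-6.15 8.3
4.45 6.85

Output[0,0]: The receptive field on the input at this output position is [4.2 5.9 5.3 / 5.6 0.6 1.9]. Elementwise product with the kernel and sum: 5.6·0.5 + 0.6·2 + 1.9·2.
Output[0,1]: The receptive field on the input at this output position is [5.3 4.3 -0.5 / 1.9 5.4 -0.3]. Elementwise product with the kernel and sum: 1.9·0.5 + 5.4·2 + -0.3·2.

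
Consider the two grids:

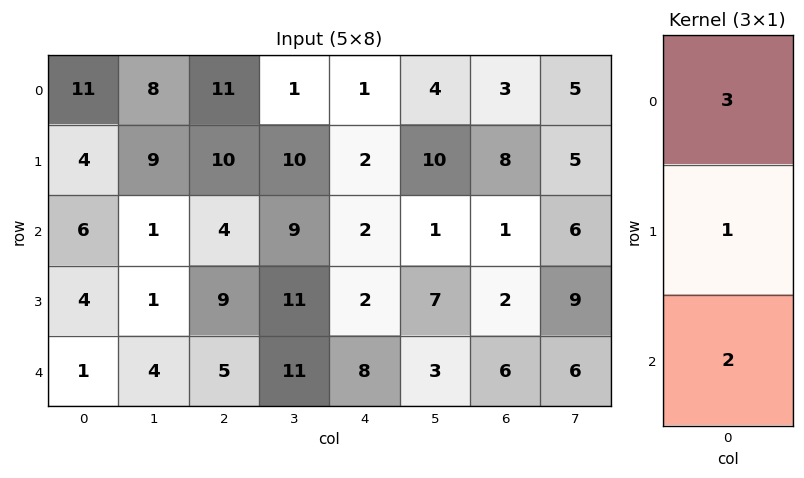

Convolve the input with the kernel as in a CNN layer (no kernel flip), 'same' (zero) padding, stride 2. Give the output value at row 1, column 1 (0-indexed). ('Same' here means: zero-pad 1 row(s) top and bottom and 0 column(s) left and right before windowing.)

The receptive field on the zero-padded input at this output position is [10 / 4 / 9]. Elementwise product with the kernel and sum: 10·3 + 4·1 + 9·2.

52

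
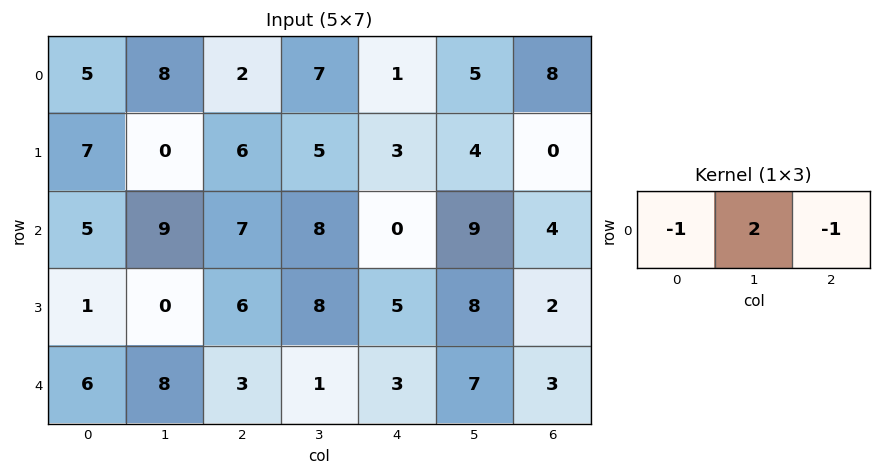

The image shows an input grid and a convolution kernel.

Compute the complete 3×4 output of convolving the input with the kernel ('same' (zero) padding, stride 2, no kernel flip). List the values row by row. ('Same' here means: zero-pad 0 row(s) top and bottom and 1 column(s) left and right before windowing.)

2 -11 -10 11
1 -3 -17 -1
4 -3 -2 -1

Output[0,0]: The receptive field on the zero-padded input at this output position is [0 5 8]. Elementwise product with the kernel and sum: 0·-1 + 5·2 + 8·-1.
Output[0,1]: The receptive field on the zero-padded input at this output position is [8 2 7]. Elementwise product with the kernel and sum: 8·-1 + 2·2 + 7·-1.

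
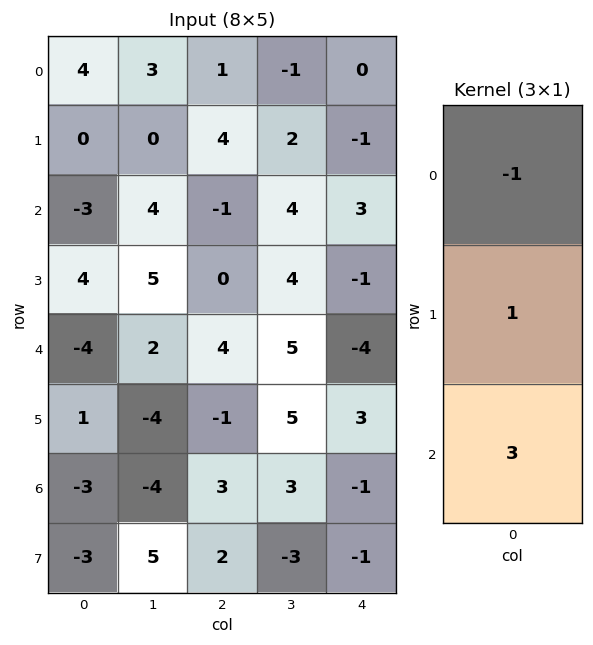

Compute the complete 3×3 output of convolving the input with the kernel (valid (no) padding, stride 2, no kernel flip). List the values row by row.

Output[0,0]: The receptive field on the input at this output position is [4 / 0 / -3]. Elementwise product with the kernel and sum: 4·-1 + 0·1 + -3·3.
Output[0,1]: The receptive field on the input at this output position is [1 / 4 / -1]. Elementwise product with the kernel and sum: 1·-1 + 4·1 + -1·3.

-13 0 8
-5 13 -16
-4 4 4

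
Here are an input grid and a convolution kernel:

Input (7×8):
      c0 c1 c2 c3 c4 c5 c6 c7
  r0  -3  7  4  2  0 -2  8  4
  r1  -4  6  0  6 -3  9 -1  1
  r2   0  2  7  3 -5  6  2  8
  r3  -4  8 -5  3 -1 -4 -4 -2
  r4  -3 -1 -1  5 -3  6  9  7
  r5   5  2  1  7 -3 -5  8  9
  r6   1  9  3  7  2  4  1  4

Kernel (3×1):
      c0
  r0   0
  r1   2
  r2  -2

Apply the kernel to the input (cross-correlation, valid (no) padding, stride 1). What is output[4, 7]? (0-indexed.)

10

The receptive field on the input at this output position is [7 / 9 / 4]. Elementwise product with the kernel and sum: 9·2 + 4·-2.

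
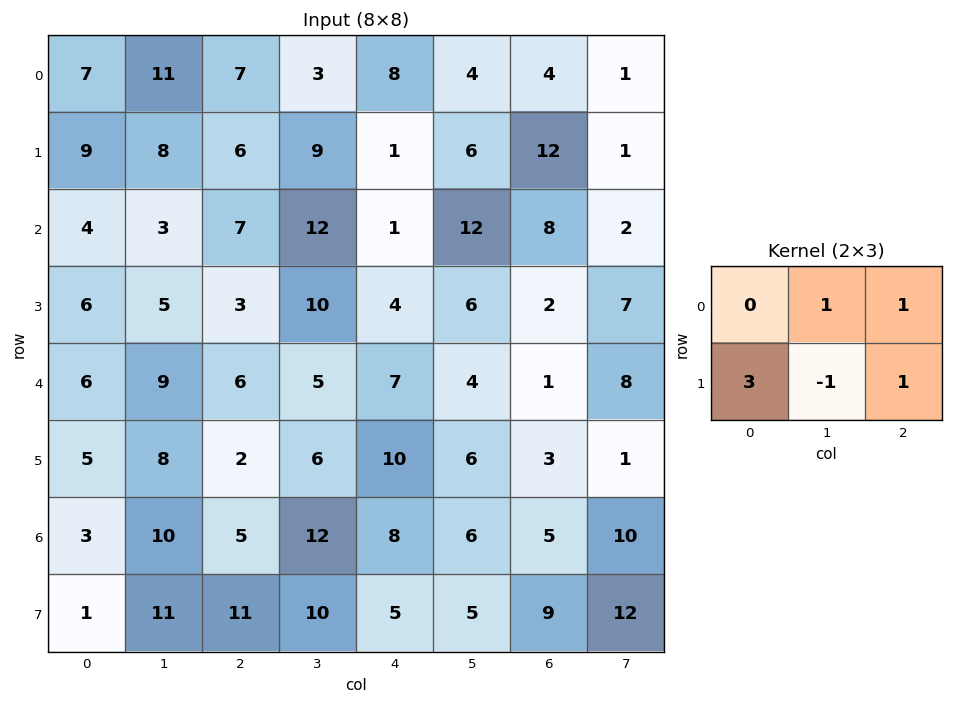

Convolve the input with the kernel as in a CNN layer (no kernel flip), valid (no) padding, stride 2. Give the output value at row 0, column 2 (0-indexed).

The receptive field on the input at this output position is [8 4 4 / 1 6 12]. Elementwise product with the kernel and sum: 4·1 + 4·1 + 1·3 + 6·-1 + 12·1.

17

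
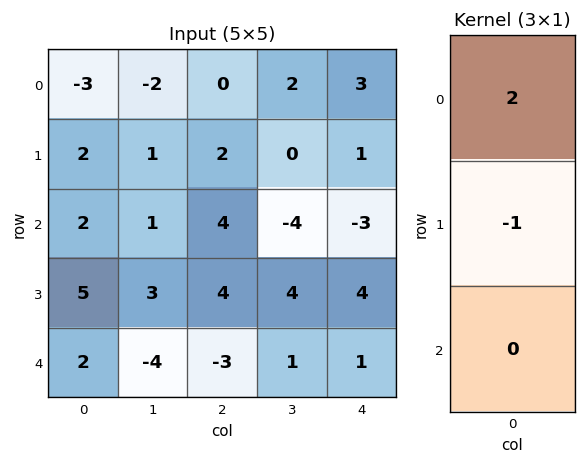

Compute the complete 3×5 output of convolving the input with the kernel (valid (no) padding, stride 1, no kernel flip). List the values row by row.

-8 -5 -2 4 5
2 1 0 4 5
-1 -1 4 -12 -10

Output[0,0]: The receptive field on the input at this output position is [-3 / 2 / 2]. Elementwise product with the kernel and sum: -3·2 + 2·-1.
Output[0,1]: The receptive field on the input at this output position is [-2 / 1 / 1]. Elementwise product with the kernel and sum: -2·2 + 1·-1.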